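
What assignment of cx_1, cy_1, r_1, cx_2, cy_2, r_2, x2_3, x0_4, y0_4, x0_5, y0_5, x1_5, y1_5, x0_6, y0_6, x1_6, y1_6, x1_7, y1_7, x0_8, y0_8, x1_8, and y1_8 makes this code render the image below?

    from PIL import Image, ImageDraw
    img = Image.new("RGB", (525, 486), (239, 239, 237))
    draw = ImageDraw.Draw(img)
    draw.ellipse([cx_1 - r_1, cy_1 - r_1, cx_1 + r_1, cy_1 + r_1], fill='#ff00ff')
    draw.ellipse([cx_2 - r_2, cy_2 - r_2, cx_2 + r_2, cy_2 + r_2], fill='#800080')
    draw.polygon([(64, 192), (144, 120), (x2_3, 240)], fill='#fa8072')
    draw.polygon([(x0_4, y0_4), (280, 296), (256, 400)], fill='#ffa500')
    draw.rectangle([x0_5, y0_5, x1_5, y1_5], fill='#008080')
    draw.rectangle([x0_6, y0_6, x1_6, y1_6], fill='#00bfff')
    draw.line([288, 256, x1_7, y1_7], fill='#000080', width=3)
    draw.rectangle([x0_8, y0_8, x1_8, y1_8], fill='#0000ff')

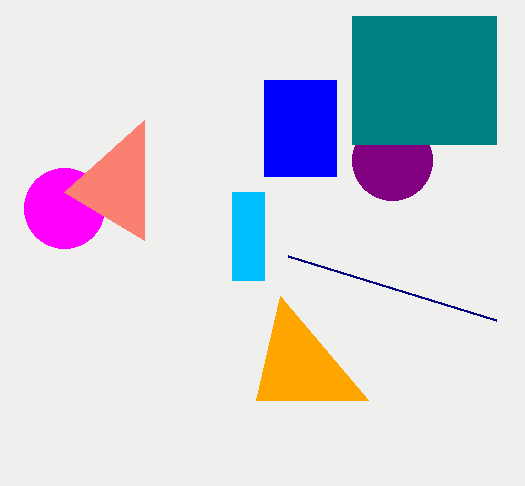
cx_1 = 64
cy_1 = 208
r_1 = 40
cx_2 = 392
cy_2 = 160
r_2 = 40
x2_3 = 144
x0_4 = 368
y0_4 = 400
x0_5 = 352
y0_5 = 16
x1_5 = 496
y1_5 = 144
x0_6 = 232
y0_6 = 192
x1_6 = 264
y1_6 = 280
x1_7 = 496
y1_7 = 320
x0_8 = 264
y0_8 = 80
x1_8 = 336
y1_8 = 176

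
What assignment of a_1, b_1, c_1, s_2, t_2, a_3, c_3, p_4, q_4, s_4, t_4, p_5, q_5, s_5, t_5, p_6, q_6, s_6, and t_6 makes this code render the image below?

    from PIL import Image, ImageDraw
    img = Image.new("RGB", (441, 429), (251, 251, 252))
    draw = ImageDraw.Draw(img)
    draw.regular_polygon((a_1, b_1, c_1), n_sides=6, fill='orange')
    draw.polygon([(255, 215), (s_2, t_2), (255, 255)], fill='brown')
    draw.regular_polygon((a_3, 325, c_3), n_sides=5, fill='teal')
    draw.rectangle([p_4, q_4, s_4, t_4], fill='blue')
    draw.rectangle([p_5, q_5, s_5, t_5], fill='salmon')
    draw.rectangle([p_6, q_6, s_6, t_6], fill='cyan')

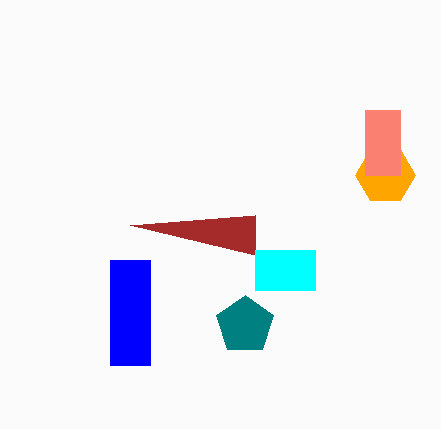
a_1 = 385, b_1 = 175, c_1 = 30, s_2 = 130, t_2 = 225, a_3 = 245, c_3 = 30, p_4 = 110, q_4 = 260, s_4 = 150, t_4 = 365, p_5 = 365, q_5 = 110, s_5 = 400, t_5 = 175, p_6 = 255, q_6 = 250, s_6 = 315, t_6 = 290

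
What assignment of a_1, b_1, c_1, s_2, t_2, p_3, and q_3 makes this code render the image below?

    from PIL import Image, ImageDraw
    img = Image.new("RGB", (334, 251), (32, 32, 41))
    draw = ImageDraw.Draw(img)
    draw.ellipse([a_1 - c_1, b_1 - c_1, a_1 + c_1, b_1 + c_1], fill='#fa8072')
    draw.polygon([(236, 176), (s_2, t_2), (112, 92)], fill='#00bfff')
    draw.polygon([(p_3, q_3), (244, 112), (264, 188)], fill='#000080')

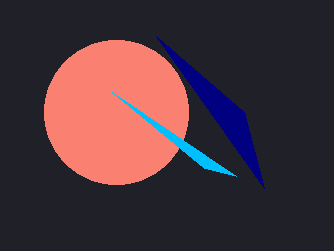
a_1 = 116
b_1 = 112
c_1 = 72
s_2 = 204
t_2 = 168
p_3 = 156
q_3 = 36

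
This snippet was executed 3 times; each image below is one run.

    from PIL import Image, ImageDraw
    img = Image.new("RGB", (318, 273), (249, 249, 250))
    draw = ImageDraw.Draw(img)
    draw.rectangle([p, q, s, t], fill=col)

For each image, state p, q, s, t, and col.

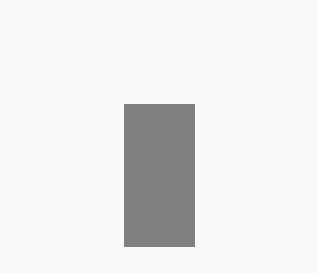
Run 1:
p = 124
q = 104
s = 194
t = 246
col = 'gray'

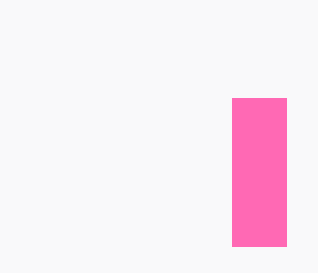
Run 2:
p = 232
q = 98
s = 286
t = 246
col = 'hotpink'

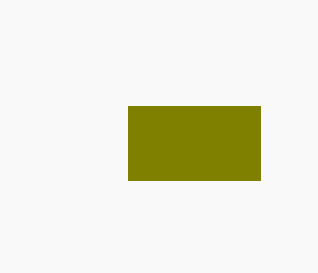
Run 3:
p = 128, q = 106, s = 260, t = 180, col = 'olive'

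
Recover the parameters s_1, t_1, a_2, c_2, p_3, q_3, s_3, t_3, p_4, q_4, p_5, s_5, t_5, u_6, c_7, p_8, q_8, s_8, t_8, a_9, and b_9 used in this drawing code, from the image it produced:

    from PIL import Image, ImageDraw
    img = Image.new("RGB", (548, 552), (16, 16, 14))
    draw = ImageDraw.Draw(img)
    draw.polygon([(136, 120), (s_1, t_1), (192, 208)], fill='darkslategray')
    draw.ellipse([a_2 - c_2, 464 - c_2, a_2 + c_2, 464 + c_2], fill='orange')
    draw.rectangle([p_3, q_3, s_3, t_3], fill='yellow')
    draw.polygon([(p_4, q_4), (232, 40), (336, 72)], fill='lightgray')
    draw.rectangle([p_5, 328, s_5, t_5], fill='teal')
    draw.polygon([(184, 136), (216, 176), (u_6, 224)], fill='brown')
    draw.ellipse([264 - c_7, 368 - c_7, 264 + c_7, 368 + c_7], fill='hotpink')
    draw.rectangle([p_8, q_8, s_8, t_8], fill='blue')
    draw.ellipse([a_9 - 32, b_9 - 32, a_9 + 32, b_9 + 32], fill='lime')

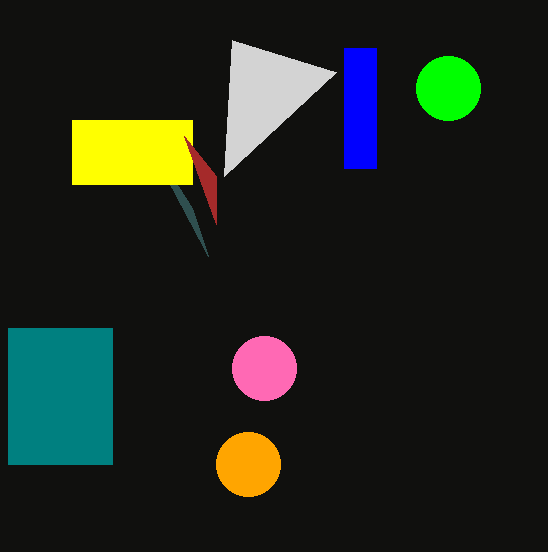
s_1 = 208, t_1 = 256, a_2 = 248, c_2 = 32, p_3 = 72, q_3 = 120, s_3 = 192, t_3 = 184, p_4 = 224, q_4 = 176, p_5 = 8, s_5 = 112, t_5 = 464, u_6 = 216, c_7 = 32, p_8 = 344, q_8 = 48, s_8 = 376, t_8 = 168, a_9 = 448, b_9 = 88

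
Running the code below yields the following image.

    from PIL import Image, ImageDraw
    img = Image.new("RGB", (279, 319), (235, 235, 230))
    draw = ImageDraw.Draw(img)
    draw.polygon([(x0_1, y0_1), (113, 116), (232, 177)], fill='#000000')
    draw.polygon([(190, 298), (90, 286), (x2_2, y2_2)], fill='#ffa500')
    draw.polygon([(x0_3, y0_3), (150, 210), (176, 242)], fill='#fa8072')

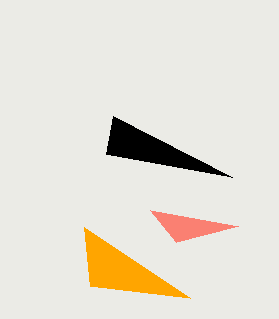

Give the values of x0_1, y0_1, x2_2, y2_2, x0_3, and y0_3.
x0_1 = 106; y0_1 = 154; x2_2 = 84; y2_2 = 227; x0_3 = 238; y0_3 = 226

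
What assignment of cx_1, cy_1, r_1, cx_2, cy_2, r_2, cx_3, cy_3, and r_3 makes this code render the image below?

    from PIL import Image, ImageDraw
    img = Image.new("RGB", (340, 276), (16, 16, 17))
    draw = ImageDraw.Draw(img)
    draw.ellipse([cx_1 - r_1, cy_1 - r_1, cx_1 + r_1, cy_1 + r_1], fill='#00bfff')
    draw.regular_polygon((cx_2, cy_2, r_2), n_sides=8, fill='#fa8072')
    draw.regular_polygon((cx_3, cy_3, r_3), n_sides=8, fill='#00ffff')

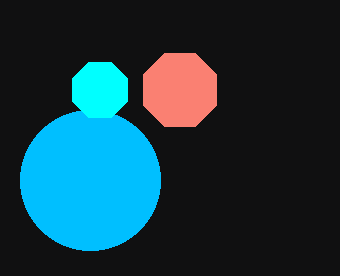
cx_1 = 90, cy_1 = 180, r_1 = 70, cx_2 = 180, cy_2 = 90, r_2 = 40, cx_3 = 100, cy_3 = 90, r_3 = 30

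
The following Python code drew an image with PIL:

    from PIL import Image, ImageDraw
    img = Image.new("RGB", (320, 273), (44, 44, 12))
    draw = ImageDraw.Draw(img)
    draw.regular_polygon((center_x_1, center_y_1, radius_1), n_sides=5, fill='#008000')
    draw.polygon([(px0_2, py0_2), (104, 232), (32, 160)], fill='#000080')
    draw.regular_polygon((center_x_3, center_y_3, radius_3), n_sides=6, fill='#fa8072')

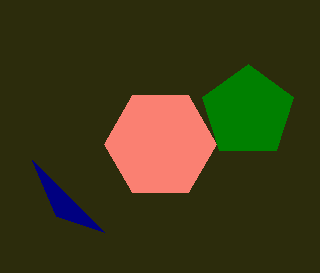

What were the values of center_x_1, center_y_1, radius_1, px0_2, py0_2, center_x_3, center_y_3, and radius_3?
center_x_1 = 248; center_y_1 = 112; radius_1 = 48; px0_2 = 56; py0_2 = 216; center_x_3 = 160; center_y_3 = 144; radius_3 = 56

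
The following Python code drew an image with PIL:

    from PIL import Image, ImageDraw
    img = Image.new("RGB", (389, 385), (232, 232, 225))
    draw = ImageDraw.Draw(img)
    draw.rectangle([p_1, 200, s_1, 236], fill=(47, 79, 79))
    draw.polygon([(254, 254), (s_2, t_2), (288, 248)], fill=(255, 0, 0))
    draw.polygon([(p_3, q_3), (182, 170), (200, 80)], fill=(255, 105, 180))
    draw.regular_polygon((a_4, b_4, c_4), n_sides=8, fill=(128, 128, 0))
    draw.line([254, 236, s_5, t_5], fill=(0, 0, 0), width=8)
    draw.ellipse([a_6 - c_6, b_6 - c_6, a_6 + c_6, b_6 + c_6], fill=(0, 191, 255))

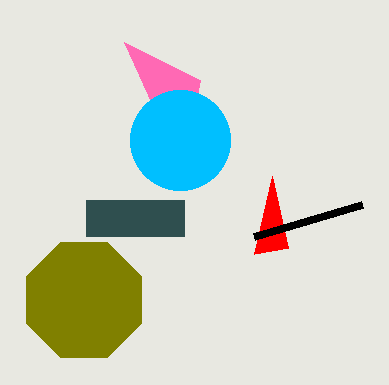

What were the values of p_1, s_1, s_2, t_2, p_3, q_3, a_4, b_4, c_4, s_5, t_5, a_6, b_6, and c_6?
p_1 = 86, s_1 = 184, s_2 = 272, t_2 = 176, p_3 = 124, q_3 = 42, a_4 = 84, b_4 = 300, c_4 = 62, s_5 = 362, t_5 = 204, a_6 = 180, b_6 = 140, c_6 = 50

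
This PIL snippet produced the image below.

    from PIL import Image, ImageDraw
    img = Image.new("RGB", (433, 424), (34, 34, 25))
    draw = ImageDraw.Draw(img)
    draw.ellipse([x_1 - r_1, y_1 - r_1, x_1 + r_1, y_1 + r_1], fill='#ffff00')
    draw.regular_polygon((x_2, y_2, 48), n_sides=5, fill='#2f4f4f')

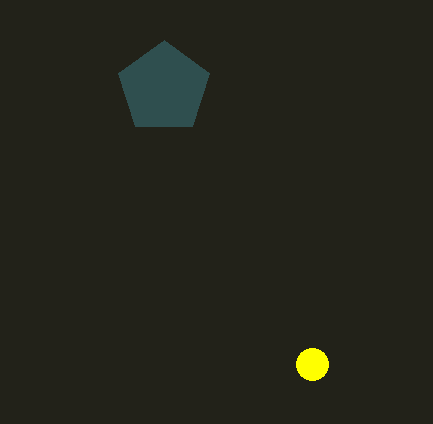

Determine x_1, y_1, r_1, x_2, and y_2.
x_1 = 312, y_1 = 364, r_1 = 16, x_2 = 164, y_2 = 88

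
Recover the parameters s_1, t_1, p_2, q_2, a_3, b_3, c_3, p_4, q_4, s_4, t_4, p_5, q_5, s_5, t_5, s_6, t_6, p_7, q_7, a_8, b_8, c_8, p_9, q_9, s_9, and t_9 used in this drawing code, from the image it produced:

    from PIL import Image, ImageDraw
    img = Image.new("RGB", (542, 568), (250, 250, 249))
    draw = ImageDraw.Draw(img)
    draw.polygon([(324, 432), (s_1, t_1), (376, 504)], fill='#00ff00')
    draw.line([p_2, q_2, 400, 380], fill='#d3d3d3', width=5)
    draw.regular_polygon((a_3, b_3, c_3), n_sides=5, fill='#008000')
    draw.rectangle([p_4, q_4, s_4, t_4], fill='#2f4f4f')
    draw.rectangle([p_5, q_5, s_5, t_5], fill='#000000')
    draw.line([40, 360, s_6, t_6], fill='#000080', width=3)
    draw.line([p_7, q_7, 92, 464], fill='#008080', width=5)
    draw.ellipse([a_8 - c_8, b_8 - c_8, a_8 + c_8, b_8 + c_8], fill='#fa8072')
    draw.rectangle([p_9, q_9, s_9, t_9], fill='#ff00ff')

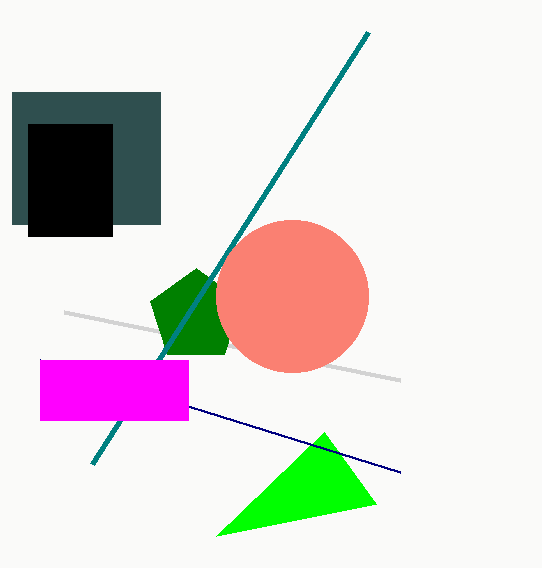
s_1 = 216
t_1 = 536
p_2 = 64
q_2 = 312
a_3 = 196
b_3 = 316
c_3 = 48
p_4 = 12
q_4 = 92
s_4 = 160
t_4 = 224
p_5 = 28
q_5 = 124
s_5 = 112
t_5 = 236
s_6 = 400
t_6 = 472
p_7 = 368
q_7 = 32
a_8 = 292
b_8 = 296
c_8 = 76
p_9 = 40
q_9 = 360
s_9 = 188
t_9 = 420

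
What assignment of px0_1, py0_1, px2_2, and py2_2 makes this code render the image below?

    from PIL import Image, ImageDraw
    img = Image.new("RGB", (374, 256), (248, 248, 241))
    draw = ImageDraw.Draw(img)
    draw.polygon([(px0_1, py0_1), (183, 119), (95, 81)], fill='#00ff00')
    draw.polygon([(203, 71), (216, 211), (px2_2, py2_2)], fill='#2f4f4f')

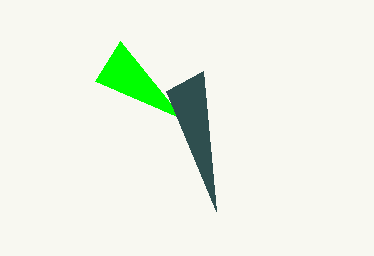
px0_1 = 120
py0_1 = 41
px2_2 = 166
py2_2 = 91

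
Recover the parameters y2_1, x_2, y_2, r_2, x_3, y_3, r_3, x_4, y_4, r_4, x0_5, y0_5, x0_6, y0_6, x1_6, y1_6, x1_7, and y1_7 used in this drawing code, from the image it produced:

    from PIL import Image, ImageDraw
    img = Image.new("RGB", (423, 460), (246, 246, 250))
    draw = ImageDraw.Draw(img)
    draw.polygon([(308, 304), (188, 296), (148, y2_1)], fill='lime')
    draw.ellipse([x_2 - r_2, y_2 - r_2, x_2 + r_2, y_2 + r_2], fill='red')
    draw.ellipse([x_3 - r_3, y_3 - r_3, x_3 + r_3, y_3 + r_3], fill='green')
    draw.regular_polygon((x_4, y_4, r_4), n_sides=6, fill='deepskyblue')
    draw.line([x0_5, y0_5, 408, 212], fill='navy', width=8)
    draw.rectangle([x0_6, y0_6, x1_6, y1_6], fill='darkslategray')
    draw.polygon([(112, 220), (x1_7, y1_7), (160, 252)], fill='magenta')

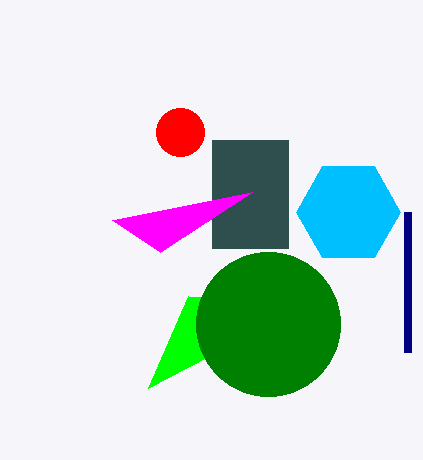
y2_1 = 388, x_2 = 180, y_2 = 132, r_2 = 24, x_3 = 268, y_3 = 324, r_3 = 72, x_4 = 348, y_4 = 212, r_4 = 52, x0_5 = 408, y0_5 = 352, x0_6 = 212, y0_6 = 140, x1_6 = 288, y1_6 = 248, x1_7 = 252, y1_7 = 192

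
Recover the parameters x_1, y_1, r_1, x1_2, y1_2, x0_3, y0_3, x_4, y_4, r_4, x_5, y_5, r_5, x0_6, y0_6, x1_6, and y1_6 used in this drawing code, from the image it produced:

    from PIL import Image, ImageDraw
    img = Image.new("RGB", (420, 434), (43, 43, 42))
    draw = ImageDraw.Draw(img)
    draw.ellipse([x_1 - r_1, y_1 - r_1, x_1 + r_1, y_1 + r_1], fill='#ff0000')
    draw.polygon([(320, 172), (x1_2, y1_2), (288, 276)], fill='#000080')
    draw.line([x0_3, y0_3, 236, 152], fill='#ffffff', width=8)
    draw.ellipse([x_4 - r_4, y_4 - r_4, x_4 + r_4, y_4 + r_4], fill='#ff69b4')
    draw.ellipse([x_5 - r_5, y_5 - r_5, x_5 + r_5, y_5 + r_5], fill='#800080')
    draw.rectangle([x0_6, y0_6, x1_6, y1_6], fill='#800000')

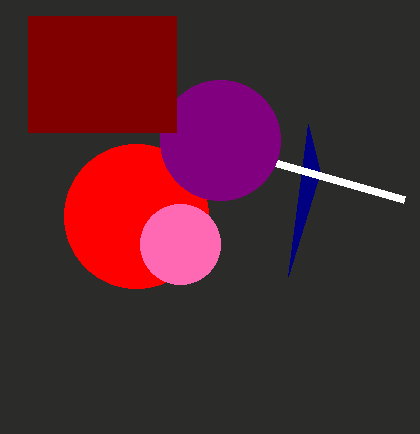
x_1 = 136, y_1 = 216, r_1 = 72, x1_2 = 308, y1_2 = 124, x0_3 = 404, y0_3 = 200, x_4 = 180, y_4 = 244, r_4 = 40, x_5 = 220, y_5 = 140, r_5 = 60, x0_6 = 28, y0_6 = 16, x1_6 = 176, y1_6 = 132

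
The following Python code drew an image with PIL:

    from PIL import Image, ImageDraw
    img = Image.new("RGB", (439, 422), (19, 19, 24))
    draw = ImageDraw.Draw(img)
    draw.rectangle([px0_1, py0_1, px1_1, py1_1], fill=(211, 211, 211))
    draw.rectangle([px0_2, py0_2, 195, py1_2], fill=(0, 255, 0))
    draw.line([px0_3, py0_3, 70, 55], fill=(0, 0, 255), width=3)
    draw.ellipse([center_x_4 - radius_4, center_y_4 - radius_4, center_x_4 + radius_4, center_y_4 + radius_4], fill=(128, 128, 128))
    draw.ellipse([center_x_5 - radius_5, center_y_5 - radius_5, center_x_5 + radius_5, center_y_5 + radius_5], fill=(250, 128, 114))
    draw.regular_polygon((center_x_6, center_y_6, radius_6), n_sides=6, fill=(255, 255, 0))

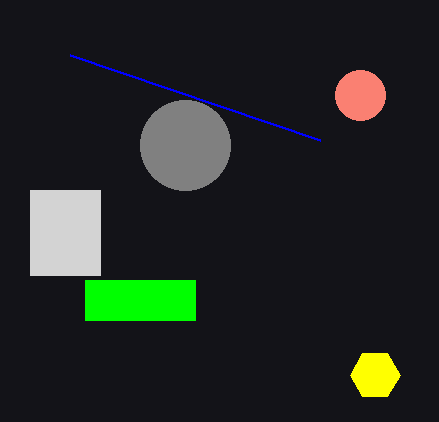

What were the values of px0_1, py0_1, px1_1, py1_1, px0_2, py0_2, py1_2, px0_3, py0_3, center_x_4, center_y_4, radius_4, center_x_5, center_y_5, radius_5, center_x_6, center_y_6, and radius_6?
px0_1 = 30, py0_1 = 190, px1_1 = 100, py1_1 = 275, px0_2 = 85, py0_2 = 280, py1_2 = 320, px0_3 = 320, py0_3 = 140, center_x_4 = 185, center_y_4 = 145, radius_4 = 45, center_x_5 = 360, center_y_5 = 95, radius_5 = 25, center_x_6 = 375, center_y_6 = 375, radius_6 = 25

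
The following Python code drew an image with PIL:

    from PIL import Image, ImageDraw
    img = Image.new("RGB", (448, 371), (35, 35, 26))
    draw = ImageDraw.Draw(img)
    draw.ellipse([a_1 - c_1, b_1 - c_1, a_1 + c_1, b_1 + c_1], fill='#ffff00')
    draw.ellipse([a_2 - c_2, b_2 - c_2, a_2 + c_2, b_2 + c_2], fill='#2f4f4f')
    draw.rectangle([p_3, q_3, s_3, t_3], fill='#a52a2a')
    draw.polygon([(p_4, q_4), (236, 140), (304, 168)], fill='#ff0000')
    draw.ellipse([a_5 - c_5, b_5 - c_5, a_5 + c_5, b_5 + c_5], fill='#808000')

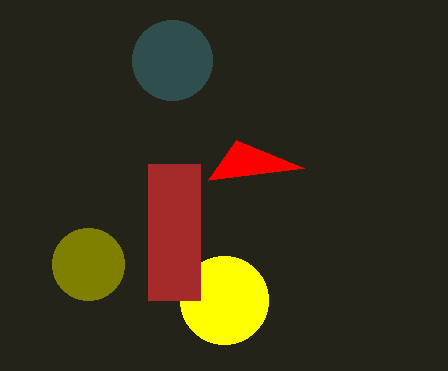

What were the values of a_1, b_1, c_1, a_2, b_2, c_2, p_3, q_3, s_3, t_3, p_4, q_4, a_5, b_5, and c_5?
a_1 = 224; b_1 = 300; c_1 = 44; a_2 = 172; b_2 = 60; c_2 = 40; p_3 = 148; q_3 = 164; s_3 = 200; t_3 = 300; p_4 = 208; q_4 = 180; a_5 = 88; b_5 = 264; c_5 = 36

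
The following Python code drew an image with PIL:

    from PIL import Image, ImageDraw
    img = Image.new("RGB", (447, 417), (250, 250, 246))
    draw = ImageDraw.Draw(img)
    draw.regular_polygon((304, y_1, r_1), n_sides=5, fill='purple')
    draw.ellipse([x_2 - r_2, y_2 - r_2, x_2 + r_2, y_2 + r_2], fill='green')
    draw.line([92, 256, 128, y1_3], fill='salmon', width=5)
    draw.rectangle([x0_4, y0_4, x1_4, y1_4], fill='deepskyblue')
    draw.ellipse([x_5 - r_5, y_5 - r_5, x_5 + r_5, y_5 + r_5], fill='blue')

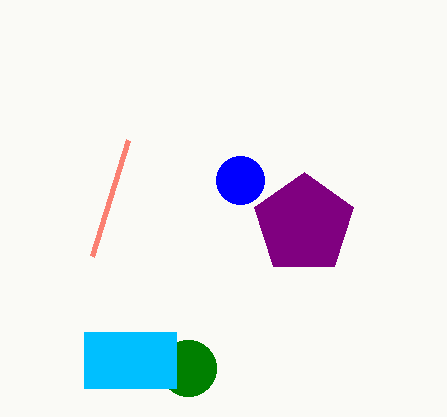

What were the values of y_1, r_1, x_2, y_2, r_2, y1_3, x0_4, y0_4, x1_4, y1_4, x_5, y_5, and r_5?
y_1 = 224, r_1 = 52, x_2 = 188, y_2 = 368, r_2 = 28, y1_3 = 140, x0_4 = 84, y0_4 = 332, x1_4 = 176, y1_4 = 388, x_5 = 240, y_5 = 180, r_5 = 24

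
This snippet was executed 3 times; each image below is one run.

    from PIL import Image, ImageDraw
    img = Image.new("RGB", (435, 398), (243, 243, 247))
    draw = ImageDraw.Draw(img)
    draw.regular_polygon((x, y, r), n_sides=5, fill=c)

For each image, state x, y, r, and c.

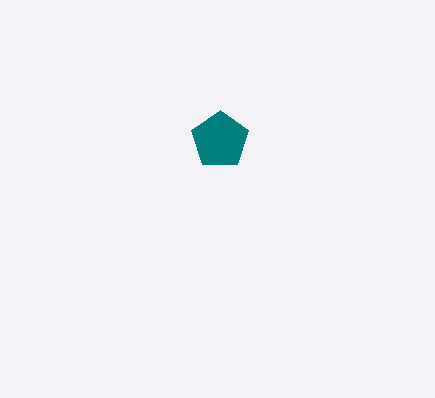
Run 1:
x = 220, y = 140, r = 30, c = 'teal'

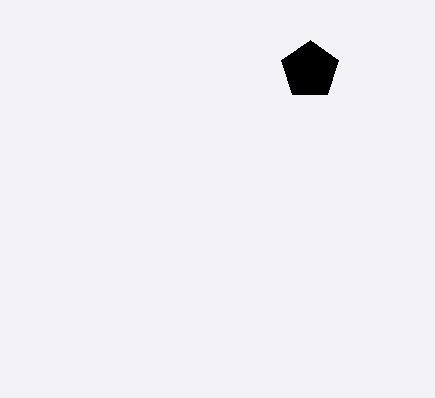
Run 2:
x = 310, y = 70, r = 30, c = 'black'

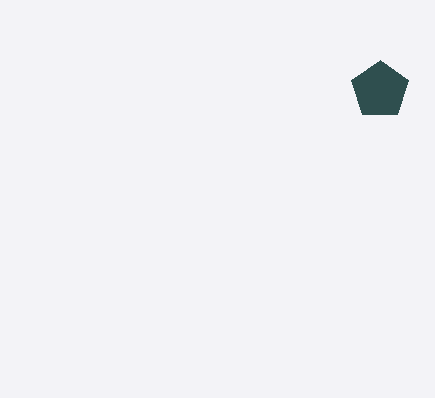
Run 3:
x = 380
y = 90
r = 30
c = 'darkslategray'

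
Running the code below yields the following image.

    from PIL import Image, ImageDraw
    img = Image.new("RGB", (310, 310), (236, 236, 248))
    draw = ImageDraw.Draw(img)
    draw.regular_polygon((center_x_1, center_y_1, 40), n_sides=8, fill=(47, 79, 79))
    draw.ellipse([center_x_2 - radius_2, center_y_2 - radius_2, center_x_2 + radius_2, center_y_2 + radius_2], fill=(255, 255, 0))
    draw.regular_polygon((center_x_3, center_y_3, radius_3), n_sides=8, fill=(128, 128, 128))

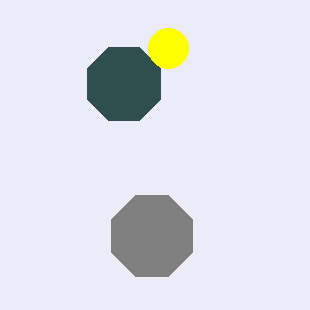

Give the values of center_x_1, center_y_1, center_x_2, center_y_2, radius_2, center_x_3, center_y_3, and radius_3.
center_x_1 = 124
center_y_1 = 84
center_x_2 = 168
center_y_2 = 48
radius_2 = 20
center_x_3 = 152
center_y_3 = 236
radius_3 = 44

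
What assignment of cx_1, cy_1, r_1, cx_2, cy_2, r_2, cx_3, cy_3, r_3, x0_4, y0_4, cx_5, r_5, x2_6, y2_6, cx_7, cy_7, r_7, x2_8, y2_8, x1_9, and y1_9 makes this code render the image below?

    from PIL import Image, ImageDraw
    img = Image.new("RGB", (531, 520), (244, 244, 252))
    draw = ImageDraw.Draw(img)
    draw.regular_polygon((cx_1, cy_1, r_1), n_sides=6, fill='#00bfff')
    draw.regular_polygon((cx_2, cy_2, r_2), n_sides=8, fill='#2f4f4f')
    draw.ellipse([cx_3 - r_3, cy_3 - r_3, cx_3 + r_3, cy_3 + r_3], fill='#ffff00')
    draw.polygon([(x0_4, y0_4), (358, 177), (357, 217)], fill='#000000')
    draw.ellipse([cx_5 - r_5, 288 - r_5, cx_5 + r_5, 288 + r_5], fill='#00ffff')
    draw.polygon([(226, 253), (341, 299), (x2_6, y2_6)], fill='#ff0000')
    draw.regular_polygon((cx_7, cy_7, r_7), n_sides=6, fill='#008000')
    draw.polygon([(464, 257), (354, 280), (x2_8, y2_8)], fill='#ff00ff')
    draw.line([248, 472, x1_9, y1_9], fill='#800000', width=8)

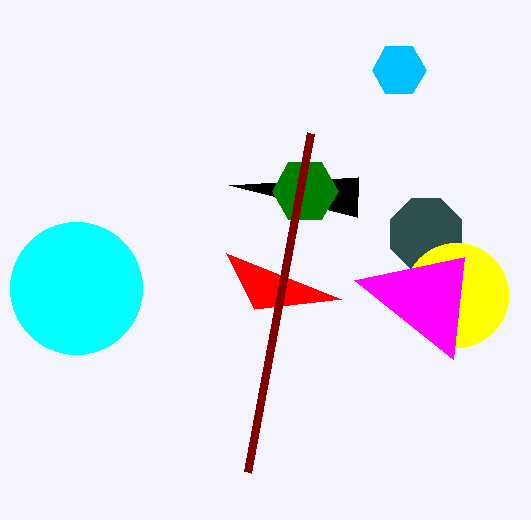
cx_1 = 399, cy_1 = 70, r_1 = 27, cx_2 = 426, cy_2 = 234, r_2 = 38, cx_3 = 456, cy_3 = 295, r_3 = 52, x0_4 = 229, y0_4 = 185, cx_5 = 76, r_5 = 66, x2_6 = 254, y2_6 = 309, cx_7 = 305, cy_7 = 191, r_7 = 33, x2_8 = 453, y2_8 = 359, x1_9 = 311, y1_9 = 133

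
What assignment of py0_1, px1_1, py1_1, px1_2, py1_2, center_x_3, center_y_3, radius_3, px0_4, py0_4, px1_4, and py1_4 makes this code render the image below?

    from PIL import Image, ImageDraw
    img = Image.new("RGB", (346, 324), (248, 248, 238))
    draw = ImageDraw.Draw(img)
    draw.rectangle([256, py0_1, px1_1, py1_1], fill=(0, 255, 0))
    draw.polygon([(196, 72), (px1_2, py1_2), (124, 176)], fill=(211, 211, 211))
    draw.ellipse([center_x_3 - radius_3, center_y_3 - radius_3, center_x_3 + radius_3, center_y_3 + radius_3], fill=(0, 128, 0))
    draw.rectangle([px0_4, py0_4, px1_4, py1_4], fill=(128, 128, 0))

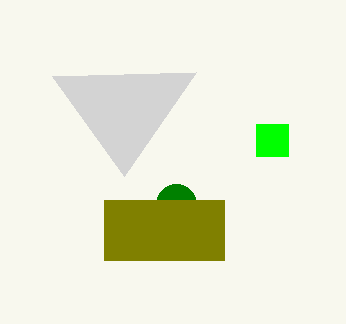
py0_1 = 124, px1_1 = 288, py1_1 = 156, px1_2 = 52, py1_2 = 76, center_x_3 = 176, center_y_3 = 204, radius_3 = 20, px0_4 = 104, py0_4 = 200, px1_4 = 224, py1_4 = 260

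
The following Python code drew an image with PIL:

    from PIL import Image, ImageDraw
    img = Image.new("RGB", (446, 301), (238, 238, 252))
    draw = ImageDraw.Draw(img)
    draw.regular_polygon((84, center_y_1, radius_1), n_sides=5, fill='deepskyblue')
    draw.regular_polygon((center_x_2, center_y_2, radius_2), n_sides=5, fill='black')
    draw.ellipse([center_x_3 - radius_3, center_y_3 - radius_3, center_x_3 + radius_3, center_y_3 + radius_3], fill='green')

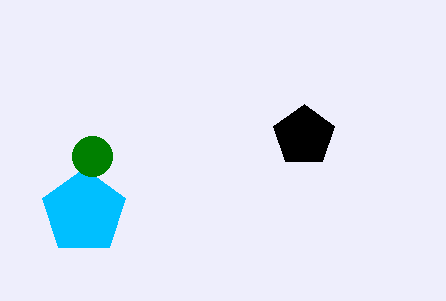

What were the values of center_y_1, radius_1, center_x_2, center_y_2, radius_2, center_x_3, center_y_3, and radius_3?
center_y_1 = 212
radius_1 = 44
center_x_2 = 304
center_y_2 = 136
radius_2 = 32
center_x_3 = 92
center_y_3 = 156
radius_3 = 20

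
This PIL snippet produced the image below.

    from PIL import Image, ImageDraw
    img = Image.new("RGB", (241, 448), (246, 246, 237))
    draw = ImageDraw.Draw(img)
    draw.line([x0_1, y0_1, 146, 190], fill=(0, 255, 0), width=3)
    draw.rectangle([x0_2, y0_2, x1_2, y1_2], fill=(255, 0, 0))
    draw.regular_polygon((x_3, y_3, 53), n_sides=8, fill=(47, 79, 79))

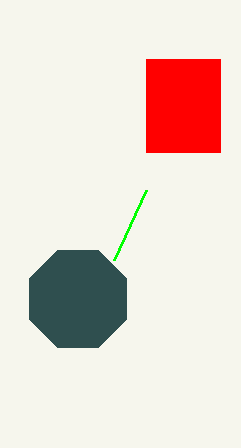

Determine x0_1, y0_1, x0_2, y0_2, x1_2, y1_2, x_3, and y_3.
x0_1 = 114; y0_1 = 260; x0_2 = 146; y0_2 = 59; x1_2 = 220; y1_2 = 152; x_3 = 78; y_3 = 299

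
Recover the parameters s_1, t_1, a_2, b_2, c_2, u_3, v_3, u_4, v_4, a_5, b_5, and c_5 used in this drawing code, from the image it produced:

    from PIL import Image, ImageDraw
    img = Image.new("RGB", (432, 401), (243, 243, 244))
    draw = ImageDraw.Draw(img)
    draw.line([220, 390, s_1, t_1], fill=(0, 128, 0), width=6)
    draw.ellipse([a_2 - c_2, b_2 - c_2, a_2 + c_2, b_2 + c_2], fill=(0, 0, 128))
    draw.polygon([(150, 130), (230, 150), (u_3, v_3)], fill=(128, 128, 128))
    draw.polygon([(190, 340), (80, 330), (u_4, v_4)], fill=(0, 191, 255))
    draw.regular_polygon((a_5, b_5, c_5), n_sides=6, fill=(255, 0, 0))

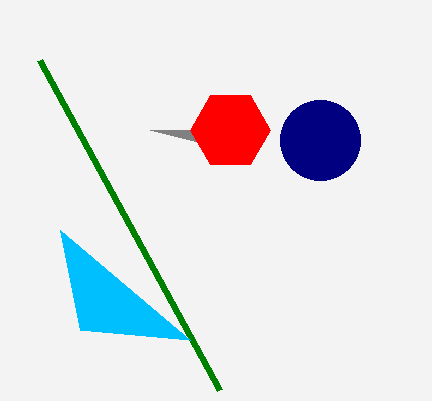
s_1 = 40; t_1 = 60; a_2 = 320; b_2 = 140; c_2 = 40; u_3 = 190; v_3 = 130; u_4 = 60; v_4 = 230; a_5 = 230; b_5 = 130; c_5 = 40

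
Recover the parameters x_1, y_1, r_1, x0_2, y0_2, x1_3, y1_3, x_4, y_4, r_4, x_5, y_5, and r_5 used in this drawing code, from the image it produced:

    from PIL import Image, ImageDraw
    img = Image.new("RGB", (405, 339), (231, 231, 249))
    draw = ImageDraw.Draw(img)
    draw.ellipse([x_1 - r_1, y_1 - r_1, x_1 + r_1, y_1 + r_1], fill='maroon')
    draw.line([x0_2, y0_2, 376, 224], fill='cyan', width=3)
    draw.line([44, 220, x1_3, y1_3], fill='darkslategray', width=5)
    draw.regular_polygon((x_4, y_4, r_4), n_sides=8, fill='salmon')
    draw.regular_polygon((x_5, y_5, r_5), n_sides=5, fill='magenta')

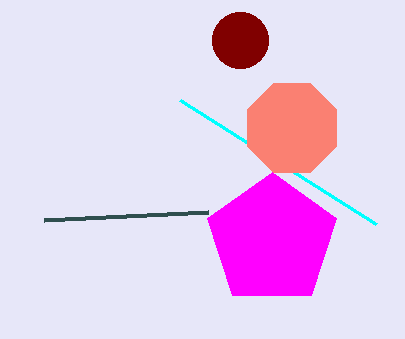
x_1 = 240, y_1 = 40, r_1 = 28, x0_2 = 180, y0_2 = 100, x1_3 = 208, y1_3 = 212, x_4 = 292, y_4 = 128, r_4 = 48, x_5 = 272, y_5 = 240, r_5 = 68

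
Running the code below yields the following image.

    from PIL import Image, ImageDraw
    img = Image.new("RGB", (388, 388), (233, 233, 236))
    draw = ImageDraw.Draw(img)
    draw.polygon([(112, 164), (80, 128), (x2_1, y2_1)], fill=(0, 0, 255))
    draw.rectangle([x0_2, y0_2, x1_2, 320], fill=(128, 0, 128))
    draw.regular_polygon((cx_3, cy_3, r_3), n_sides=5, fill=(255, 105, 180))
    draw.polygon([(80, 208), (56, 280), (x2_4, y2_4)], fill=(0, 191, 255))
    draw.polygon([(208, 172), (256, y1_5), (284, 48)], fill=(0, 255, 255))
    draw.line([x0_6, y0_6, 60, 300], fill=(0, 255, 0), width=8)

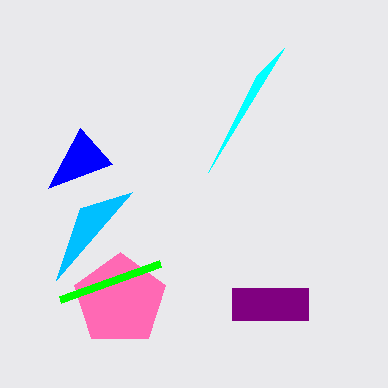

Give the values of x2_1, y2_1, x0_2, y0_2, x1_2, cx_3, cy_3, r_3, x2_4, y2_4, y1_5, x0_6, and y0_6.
x2_1 = 48, y2_1 = 188, x0_2 = 232, y0_2 = 288, x1_2 = 308, cx_3 = 120, cy_3 = 300, r_3 = 48, x2_4 = 132, y2_4 = 192, y1_5 = 76, x0_6 = 160, y0_6 = 264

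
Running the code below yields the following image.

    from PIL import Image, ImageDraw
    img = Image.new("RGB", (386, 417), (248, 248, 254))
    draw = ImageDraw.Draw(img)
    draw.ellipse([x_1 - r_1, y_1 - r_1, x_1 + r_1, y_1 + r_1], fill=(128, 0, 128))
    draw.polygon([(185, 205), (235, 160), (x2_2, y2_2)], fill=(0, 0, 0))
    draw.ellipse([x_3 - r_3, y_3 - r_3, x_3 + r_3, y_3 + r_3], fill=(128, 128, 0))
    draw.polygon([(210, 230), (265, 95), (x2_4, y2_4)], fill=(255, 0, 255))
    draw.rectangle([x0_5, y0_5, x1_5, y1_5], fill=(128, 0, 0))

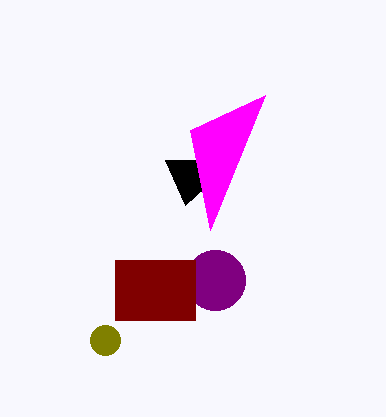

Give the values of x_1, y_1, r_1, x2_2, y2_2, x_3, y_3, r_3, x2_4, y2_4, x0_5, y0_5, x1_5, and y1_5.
x_1 = 215, y_1 = 280, r_1 = 30, x2_2 = 165, y2_2 = 160, x_3 = 105, y_3 = 340, r_3 = 15, x2_4 = 190, y2_4 = 130, x0_5 = 115, y0_5 = 260, x1_5 = 195, y1_5 = 320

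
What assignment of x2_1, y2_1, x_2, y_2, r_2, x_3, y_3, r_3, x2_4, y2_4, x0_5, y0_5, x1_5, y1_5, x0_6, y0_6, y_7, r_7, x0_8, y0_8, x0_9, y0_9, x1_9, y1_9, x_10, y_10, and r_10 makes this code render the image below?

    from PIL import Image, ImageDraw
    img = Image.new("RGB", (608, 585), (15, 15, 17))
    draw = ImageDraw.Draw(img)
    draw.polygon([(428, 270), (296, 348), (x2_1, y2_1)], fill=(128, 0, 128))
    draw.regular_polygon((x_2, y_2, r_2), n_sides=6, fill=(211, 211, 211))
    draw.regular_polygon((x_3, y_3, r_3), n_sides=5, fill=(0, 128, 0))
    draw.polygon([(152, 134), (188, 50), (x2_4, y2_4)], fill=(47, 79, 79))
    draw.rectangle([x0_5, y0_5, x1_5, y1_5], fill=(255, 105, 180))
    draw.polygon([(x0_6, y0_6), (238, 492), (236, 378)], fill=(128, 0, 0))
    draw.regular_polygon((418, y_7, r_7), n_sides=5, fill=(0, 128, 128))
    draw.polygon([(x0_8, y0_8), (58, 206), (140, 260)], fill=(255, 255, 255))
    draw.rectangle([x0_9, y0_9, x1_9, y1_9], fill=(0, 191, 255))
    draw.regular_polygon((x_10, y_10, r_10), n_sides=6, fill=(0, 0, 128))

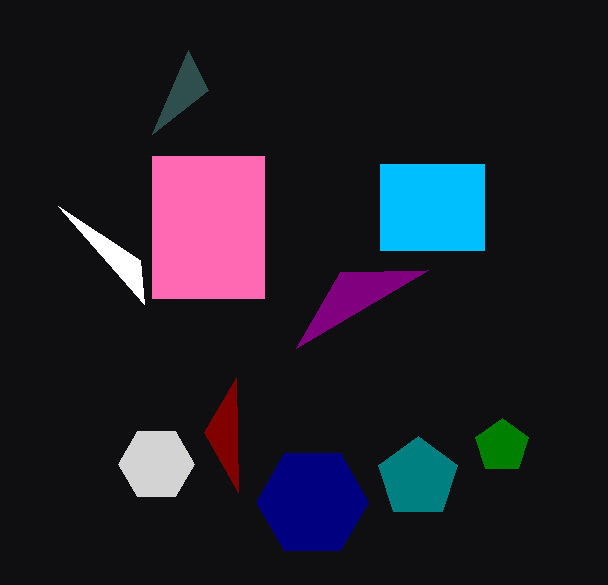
x2_1 = 340, y2_1 = 272, x_2 = 156, y_2 = 464, r_2 = 38, x_3 = 502, y_3 = 446, r_3 = 28, x2_4 = 208, y2_4 = 90, x0_5 = 152, y0_5 = 156, x1_5 = 264, y1_5 = 298, x0_6 = 204, y0_6 = 432, y_7 = 478, r_7 = 42, x0_8 = 144, y0_8 = 304, x0_9 = 380, y0_9 = 164, x1_9 = 484, y1_9 = 250, x_10 = 312, y_10 = 502, r_10 = 56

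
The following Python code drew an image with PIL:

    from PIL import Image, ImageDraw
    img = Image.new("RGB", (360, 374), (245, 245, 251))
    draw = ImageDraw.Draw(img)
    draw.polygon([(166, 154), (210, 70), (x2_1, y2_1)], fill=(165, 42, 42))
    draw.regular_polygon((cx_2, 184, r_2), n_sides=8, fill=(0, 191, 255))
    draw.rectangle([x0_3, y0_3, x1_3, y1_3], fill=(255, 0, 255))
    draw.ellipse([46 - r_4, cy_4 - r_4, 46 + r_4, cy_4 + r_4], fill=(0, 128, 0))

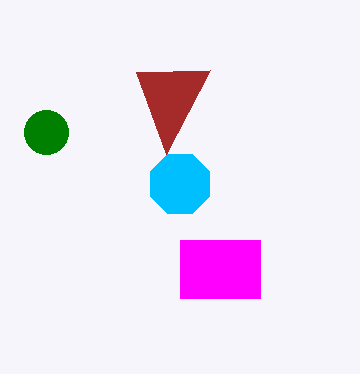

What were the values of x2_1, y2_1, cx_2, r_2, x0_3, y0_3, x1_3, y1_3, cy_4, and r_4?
x2_1 = 136; y2_1 = 72; cx_2 = 180; r_2 = 32; x0_3 = 180; y0_3 = 240; x1_3 = 260; y1_3 = 298; cy_4 = 132; r_4 = 22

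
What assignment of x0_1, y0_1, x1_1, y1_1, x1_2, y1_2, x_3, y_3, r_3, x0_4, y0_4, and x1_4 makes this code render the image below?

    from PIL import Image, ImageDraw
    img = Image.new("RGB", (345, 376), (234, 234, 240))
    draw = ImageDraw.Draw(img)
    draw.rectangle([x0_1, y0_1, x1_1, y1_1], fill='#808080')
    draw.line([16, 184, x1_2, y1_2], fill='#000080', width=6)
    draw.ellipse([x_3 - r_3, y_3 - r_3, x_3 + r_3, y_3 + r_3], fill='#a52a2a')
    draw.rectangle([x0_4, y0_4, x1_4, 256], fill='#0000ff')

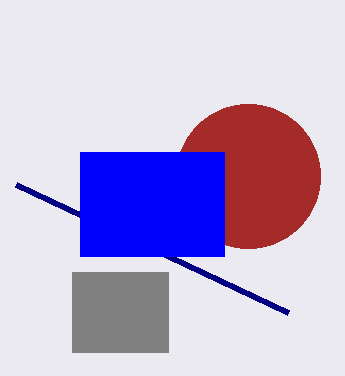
x0_1 = 72; y0_1 = 272; x1_1 = 168; y1_1 = 352; x1_2 = 288; y1_2 = 312; x_3 = 248; y_3 = 176; r_3 = 72; x0_4 = 80; y0_4 = 152; x1_4 = 224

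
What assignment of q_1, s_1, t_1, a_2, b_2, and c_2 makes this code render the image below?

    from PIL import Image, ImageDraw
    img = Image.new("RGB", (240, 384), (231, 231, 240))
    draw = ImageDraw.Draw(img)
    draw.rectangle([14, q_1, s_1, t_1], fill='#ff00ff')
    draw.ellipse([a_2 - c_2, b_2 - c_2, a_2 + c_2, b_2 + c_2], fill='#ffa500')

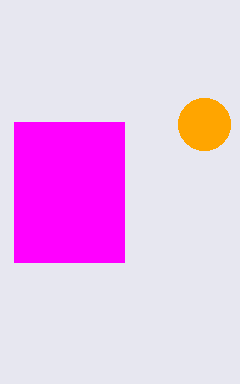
q_1 = 122; s_1 = 124; t_1 = 262; a_2 = 204; b_2 = 124; c_2 = 26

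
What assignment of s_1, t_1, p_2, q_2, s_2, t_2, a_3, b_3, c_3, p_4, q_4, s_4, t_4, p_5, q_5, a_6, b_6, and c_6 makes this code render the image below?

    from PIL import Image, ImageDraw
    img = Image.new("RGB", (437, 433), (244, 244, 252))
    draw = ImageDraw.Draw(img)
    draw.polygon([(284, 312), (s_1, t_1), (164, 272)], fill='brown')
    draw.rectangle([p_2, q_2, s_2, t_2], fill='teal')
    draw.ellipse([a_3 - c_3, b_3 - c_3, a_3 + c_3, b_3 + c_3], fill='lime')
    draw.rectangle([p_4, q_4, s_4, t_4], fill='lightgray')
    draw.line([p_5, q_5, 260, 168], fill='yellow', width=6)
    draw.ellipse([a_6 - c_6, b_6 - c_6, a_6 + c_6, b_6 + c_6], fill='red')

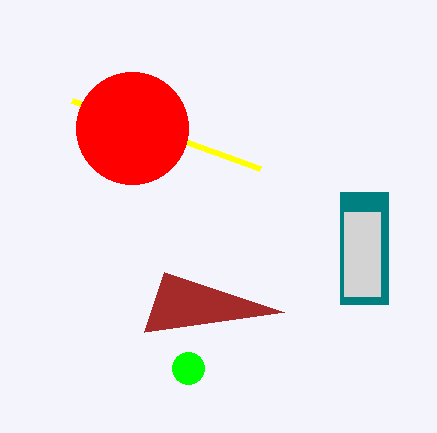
s_1 = 144
t_1 = 332
p_2 = 340
q_2 = 192
s_2 = 388
t_2 = 304
a_3 = 188
b_3 = 368
c_3 = 16
p_4 = 344
q_4 = 212
s_4 = 380
t_4 = 296
p_5 = 72
q_5 = 100
a_6 = 132
b_6 = 128
c_6 = 56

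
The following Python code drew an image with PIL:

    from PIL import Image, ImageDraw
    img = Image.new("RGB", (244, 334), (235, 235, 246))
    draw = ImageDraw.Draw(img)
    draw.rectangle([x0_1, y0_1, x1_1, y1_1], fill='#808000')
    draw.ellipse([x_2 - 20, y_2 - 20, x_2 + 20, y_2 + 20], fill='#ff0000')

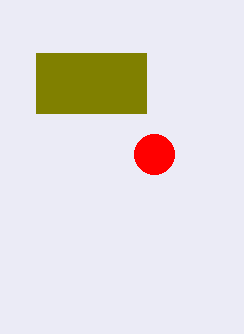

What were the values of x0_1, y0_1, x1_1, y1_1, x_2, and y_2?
x0_1 = 36
y0_1 = 53
x1_1 = 146
y1_1 = 113
x_2 = 154
y_2 = 154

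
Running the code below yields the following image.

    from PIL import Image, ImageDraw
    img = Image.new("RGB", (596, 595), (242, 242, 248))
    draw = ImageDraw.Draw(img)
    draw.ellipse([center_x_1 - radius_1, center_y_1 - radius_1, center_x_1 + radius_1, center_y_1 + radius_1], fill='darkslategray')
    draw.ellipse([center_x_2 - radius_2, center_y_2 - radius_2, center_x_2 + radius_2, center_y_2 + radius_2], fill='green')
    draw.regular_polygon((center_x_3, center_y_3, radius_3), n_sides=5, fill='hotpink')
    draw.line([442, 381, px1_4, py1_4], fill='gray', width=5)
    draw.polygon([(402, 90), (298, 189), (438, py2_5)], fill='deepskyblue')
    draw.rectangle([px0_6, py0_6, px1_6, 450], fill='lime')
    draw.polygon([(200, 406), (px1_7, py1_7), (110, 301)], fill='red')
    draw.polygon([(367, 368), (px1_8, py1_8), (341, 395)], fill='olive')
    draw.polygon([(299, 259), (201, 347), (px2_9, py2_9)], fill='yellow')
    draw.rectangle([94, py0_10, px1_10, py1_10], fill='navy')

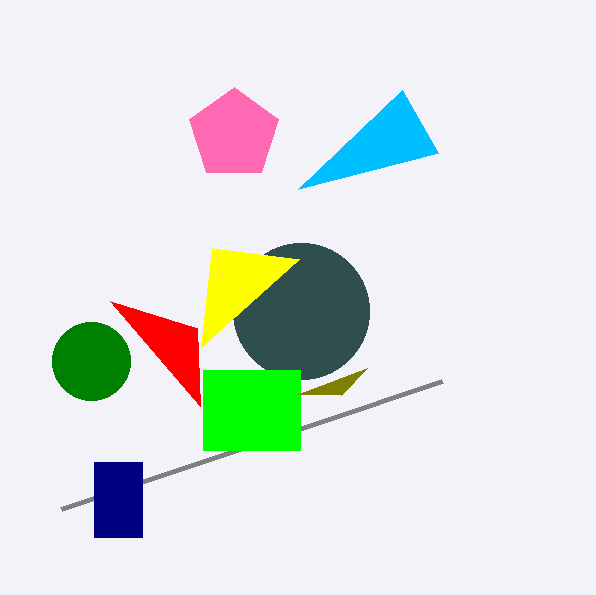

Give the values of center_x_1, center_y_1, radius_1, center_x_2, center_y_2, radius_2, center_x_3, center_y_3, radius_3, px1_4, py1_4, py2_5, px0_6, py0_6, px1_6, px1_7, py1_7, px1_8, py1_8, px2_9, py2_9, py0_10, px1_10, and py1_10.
center_x_1 = 301; center_y_1 = 311; radius_1 = 68; center_x_2 = 91; center_y_2 = 361; radius_2 = 39; center_x_3 = 234; center_y_3 = 134; radius_3 = 47; px1_4 = 61; py1_4 = 509; py2_5 = 153; px0_6 = 203; py0_6 = 370; px1_6 = 300; px1_7 = 197; py1_7 = 328; px1_8 = 298; py1_8 = 394; px2_9 = 212; py2_9 = 248; py0_10 = 462; px1_10 = 142; py1_10 = 537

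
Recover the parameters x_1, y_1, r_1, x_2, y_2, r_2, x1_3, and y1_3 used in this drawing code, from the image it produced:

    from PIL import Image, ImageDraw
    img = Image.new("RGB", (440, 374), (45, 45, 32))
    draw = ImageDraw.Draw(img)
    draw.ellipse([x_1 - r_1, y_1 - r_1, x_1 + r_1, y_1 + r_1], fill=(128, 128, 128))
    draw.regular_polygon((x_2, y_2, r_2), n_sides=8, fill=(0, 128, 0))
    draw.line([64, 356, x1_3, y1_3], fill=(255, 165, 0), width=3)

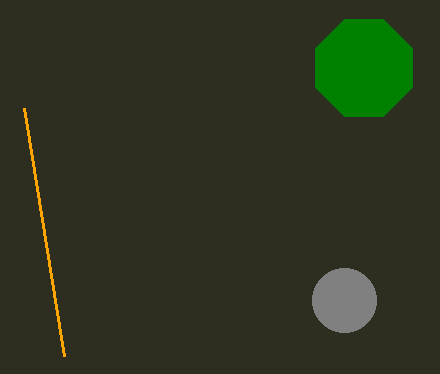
x_1 = 344
y_1 = 300
r_1 = 32
x_2 = 364
y_2 = 68
r_2 = 52
x1_3 = 24
y1_3 = 108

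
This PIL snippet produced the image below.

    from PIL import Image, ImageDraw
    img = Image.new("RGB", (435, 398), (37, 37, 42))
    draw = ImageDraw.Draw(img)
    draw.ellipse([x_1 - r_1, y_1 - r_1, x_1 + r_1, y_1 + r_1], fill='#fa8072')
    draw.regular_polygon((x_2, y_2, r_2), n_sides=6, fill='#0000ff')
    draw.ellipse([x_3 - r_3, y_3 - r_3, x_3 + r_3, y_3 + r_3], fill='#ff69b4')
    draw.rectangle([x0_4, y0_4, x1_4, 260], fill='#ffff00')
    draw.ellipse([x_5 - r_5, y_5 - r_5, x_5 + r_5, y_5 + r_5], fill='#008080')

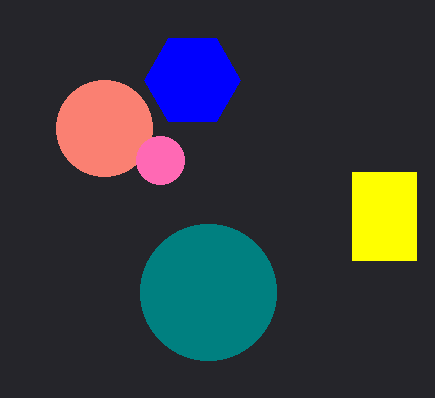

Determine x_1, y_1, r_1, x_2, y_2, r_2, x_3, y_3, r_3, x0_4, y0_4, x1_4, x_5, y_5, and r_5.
x_1 = 104, y_1 = 128, r_1 = 48, x_2 = 192, y_2 = 80, r_2 = 48, x_3 = 160, y_3 = 160, r_3 = 24, x0_4 = 352, y0_4 = 172, x1_4 = 416, x_5 = 208, y_5 = 292, r_5 = 68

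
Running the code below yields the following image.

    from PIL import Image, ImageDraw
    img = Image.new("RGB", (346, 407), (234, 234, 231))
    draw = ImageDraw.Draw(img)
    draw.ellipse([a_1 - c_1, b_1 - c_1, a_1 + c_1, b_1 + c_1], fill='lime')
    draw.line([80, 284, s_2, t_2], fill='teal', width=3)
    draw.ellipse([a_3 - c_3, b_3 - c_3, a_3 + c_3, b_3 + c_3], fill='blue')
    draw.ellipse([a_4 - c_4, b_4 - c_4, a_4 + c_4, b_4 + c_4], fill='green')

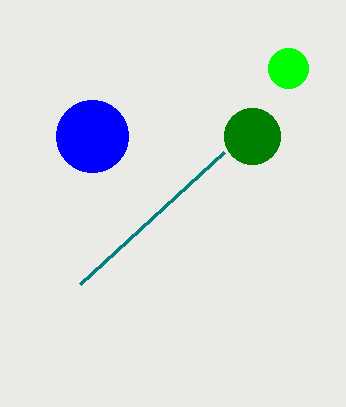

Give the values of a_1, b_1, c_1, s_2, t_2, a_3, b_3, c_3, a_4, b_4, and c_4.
a_1 = 288; b_1 = 68; c_1 = 20; s_2 = 224; t_2 = 152; a_3 = 92; b_3 = 136; c_3 = 36; a_4 = 252; b_4 = 136; c_4 = 28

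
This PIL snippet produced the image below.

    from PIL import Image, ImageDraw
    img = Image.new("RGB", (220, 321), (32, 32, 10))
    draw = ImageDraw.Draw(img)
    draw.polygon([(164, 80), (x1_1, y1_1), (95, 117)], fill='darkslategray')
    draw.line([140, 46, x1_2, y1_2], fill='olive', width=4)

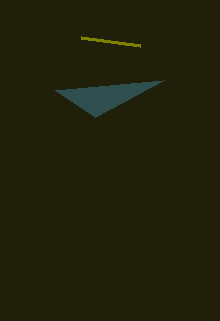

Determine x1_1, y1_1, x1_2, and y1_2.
x1_1 = 55, y1_1 = 90, x1_2 = 81, y1_2 = 38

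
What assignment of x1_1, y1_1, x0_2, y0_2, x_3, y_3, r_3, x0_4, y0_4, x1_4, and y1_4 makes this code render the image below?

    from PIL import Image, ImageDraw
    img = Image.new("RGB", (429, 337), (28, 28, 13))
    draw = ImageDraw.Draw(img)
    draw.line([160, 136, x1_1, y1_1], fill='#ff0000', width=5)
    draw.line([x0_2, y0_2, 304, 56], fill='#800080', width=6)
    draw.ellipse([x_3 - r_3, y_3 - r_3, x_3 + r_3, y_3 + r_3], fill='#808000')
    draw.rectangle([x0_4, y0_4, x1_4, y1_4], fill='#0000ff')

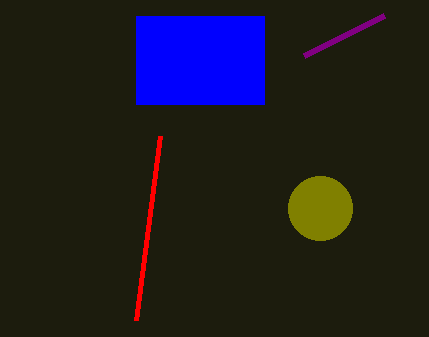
x1_1 = 136, y1_1 = 320, x0_2 = 384, y0_2 = 16, x_3 = 320, y_3 = 208, r_3 = 32, x0_4 = 136, y0_4 = 16, x1_4 = 264, y1_4 = 104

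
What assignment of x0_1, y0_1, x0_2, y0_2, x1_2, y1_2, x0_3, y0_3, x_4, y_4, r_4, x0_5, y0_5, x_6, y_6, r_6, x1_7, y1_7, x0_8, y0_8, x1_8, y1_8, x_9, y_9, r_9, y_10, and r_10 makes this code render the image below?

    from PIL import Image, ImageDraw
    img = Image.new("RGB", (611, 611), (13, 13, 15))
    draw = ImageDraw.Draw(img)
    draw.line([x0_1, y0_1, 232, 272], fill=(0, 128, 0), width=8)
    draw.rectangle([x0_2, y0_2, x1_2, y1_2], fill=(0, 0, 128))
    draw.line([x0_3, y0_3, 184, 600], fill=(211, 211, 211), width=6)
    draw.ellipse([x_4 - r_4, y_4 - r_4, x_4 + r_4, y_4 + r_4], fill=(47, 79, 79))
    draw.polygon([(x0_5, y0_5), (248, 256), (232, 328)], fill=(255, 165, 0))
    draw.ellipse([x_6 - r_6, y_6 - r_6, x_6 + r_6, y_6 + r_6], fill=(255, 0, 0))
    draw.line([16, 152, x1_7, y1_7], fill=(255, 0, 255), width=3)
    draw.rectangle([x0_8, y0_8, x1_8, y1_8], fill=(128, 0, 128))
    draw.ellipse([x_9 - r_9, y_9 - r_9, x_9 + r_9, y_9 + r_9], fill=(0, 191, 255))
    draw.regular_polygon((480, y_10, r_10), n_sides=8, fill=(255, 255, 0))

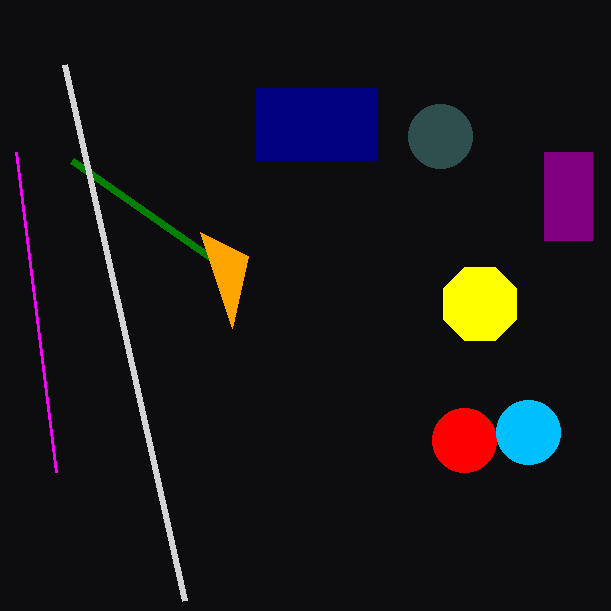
x0_1 = 72, y0_1 = 160, x0_2 = 256, y0_2 = 88, x1_2 = 376, y1_2 = 160, x0_3 = 64, y0_3 = 64, x_4 = 440, y_4 = 136, r_4 = 32, x0_5 = 200, y0_5 = 232, x_6 = 464, y_6 = 440, r_6 = 32, x1_7 = 56, y1_7 = 472, x0_8 = 544, y0_8 = 152, x1_8 = 592, y1_8 = 240, x_9 = 528, y_9 = 432, r_9 = 32, y_10 = 304, r_10 = 40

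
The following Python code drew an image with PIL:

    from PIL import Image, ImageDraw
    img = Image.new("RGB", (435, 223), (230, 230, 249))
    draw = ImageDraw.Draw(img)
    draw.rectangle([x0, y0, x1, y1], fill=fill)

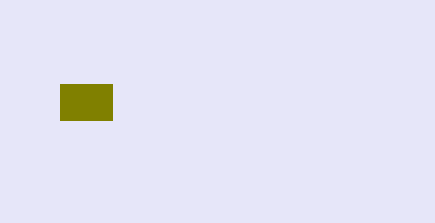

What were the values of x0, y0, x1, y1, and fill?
x0 = 60, y0 = 84, x1 = 112, y1 = 120, fill = 'olive'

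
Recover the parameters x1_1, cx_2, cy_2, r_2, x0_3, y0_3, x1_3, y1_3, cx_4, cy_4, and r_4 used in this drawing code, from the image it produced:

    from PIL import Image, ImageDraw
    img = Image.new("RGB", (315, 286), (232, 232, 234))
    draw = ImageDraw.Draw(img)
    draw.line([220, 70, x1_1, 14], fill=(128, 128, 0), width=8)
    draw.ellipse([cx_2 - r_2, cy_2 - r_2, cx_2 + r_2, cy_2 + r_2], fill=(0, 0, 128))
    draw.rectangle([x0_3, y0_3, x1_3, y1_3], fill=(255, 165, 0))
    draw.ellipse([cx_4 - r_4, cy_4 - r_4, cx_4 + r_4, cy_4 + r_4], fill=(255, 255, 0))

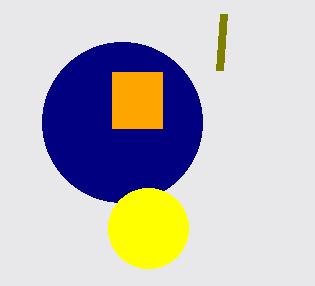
x1_1 = 224; cx_2 = 122; cy_2 = 122; r_2 = 80; x0_3 = 112; y0_3 = 72; x1_3 = 162; y1_3 = 128; cx_4 = 148; cy_4 = 228; r_4 = 40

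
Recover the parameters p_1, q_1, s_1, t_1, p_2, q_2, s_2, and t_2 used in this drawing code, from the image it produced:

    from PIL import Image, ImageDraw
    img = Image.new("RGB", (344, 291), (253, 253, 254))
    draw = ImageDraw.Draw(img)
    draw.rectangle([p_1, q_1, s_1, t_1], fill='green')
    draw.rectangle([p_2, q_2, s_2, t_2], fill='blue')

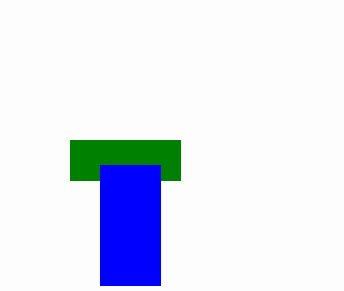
p_1 = 70
q_1 = 140
s_1 = 180
t_1 = 180
p_2 = 100
q_2 = 165
s_2 = 160
t_2 = 285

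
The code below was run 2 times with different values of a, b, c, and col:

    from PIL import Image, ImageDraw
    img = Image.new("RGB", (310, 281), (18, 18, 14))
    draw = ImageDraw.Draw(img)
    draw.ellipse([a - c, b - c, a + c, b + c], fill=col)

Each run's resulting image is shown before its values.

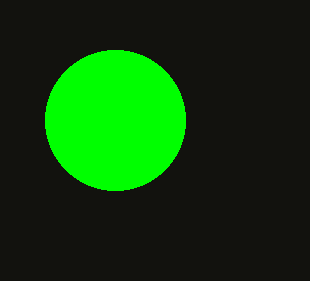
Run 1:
a = 115, b = 120, c = 70, col = 'lime'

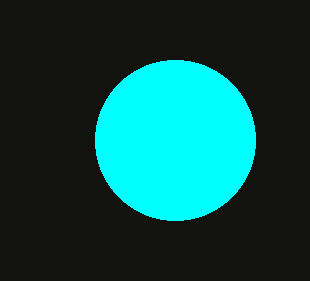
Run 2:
a = 175
b = 140
c = 80
col = 'cyan'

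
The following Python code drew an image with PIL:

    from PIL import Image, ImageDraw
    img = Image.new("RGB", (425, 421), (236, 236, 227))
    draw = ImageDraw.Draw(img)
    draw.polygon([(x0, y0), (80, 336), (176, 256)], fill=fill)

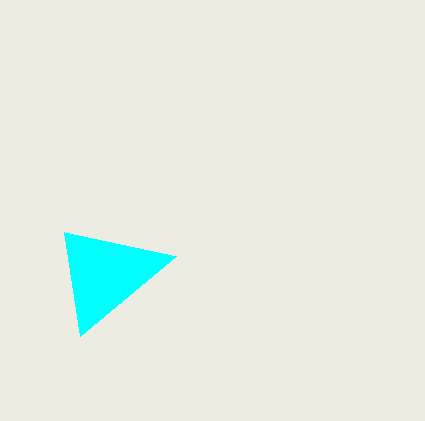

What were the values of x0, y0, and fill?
x0 = 64, y0 = 232, fill = 'cyan'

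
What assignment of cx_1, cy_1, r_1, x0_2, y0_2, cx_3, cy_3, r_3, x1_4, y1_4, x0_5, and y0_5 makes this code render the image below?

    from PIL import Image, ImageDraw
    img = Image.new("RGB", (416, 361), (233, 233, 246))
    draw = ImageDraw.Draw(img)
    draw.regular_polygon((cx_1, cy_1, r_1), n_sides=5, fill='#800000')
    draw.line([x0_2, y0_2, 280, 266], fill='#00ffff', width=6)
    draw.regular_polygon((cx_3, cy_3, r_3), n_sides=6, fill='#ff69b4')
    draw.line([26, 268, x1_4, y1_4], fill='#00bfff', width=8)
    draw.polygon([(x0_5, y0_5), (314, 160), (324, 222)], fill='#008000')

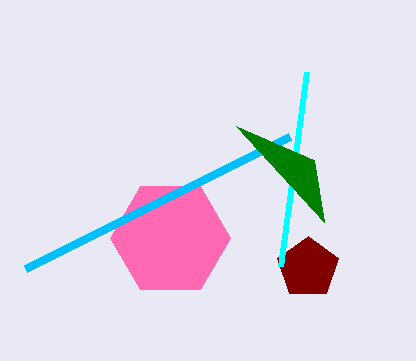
cx_1 = 308; cy_1 = 268; r_1 = 32; x0_2 = 306; y0_2 = 72; cx_3 = 170; cy_3 = 238; r_3 = 60; x1_4 = 290; y1_4 = 136; x0_5 = 236; y0_5 = 126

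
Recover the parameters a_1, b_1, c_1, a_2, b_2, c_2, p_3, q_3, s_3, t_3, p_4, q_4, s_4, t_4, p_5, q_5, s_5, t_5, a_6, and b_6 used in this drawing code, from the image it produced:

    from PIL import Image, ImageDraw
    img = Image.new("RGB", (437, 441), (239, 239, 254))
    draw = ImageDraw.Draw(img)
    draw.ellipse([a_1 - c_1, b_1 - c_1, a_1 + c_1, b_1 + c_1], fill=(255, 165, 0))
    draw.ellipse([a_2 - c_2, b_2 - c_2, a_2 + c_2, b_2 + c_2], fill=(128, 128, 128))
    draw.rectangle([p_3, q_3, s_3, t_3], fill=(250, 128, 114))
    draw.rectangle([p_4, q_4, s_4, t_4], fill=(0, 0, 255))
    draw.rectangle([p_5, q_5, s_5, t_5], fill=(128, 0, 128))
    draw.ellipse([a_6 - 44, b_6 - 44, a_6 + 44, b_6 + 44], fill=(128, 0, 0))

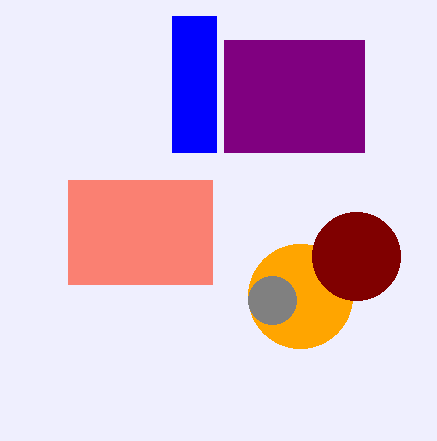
a_1 = 300
b_1 = 296
c_1 = 52
a_2 = 272
b_2 = 300
c_2 = 24
p_3 = 68
q_3 = 180
s_3 = 212
t_3 = 284
p_4 = 172
q_4 = 16
s_4 = 216
t_4 = 152
p_5 = 224
q_5 = 40
s_5 = 364
t_5 = 152
a_6 = 356
b_6 = 256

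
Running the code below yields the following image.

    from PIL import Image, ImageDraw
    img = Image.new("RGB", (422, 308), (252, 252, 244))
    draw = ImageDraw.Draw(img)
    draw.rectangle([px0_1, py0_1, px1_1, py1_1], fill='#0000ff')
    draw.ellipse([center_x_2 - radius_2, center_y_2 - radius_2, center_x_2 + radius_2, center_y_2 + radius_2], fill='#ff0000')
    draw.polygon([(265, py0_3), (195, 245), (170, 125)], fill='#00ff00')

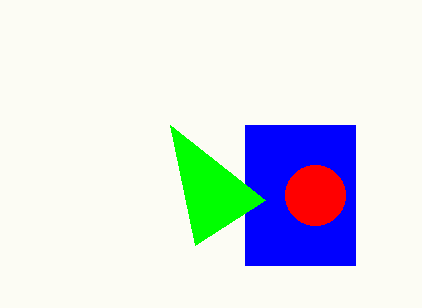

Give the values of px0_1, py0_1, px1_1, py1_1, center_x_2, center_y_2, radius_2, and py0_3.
px0_1 = 245; py0_1 = 125; px1_1 = 355; py1_1 = 265; center_x_2 = 315; center_y_2 = 195; radius_2 = 30; py0_3 = 200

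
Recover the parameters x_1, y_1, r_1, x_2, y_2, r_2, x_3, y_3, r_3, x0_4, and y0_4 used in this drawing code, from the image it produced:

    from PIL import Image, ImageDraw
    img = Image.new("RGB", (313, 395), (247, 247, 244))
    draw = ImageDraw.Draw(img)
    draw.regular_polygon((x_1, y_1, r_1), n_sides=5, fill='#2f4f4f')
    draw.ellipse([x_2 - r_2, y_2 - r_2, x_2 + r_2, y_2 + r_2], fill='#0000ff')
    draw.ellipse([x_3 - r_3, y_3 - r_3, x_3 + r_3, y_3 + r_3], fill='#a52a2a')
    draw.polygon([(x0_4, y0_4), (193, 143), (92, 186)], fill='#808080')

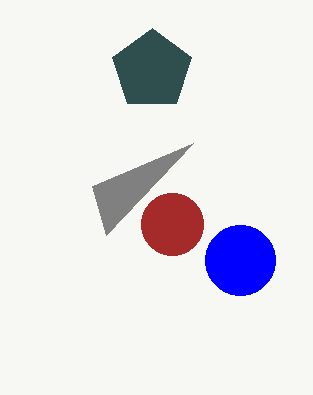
x_1 = 152
y_1 = 70
r_1 = 42
x_2 = 240
y_2 = 260
r_2 = 35
x_3 = 172
y_3 = 224
r_3 = 31
x0_4 = 106
y0_4 = 235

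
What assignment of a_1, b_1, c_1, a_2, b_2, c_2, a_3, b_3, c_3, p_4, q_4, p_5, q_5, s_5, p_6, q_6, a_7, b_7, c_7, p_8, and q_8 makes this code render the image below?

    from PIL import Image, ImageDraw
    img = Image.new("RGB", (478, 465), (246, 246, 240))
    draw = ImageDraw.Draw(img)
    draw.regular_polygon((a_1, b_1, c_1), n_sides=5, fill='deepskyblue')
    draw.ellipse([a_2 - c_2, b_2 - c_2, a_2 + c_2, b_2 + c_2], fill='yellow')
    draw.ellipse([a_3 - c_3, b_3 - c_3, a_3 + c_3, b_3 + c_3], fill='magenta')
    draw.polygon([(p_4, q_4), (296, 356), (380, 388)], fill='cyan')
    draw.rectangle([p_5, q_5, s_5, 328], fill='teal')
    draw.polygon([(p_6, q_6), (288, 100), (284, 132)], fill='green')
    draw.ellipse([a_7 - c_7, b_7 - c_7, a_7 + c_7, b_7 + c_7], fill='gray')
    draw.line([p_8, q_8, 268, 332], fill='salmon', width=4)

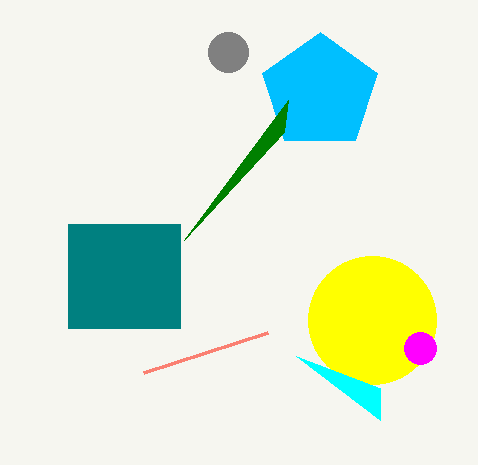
a_1 = 320; b_1 = 92; c_1 = 60; a_2 = 372; b_2 = 320; c_2 = 64; a_3 = 420; b_3 = 348; c_3 = 16; p_4 = 380; q_4 = 420; p_5 = 68; q_5 = 224; s_5 = 180; p_6 = 184; q_6 = 240; a_7 = 228; b_7 = 52; c_7 = 20; p_8 = 144; q_8 = 372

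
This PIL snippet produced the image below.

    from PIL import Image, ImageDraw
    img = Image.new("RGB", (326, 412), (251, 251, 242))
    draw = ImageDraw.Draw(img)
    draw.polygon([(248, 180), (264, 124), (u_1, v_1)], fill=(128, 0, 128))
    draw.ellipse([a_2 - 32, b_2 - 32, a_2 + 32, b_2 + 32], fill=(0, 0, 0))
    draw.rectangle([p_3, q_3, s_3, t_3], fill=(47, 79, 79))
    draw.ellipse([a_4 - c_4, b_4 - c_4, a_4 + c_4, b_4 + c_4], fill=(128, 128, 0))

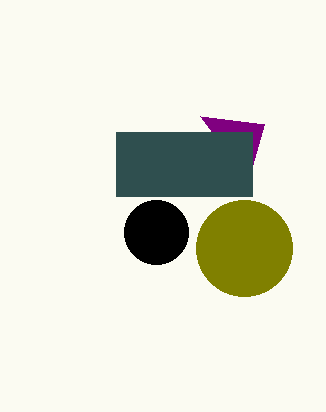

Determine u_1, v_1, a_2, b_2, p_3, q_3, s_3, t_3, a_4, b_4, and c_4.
u_1 = 200, v_1 = 116, a_2 = 156, b_2 = 232, p_3 = 116, q_3 = 132, s_3 = 252, t_3 = 196, a_4 = 244, b_4 = 248, c_4 = 48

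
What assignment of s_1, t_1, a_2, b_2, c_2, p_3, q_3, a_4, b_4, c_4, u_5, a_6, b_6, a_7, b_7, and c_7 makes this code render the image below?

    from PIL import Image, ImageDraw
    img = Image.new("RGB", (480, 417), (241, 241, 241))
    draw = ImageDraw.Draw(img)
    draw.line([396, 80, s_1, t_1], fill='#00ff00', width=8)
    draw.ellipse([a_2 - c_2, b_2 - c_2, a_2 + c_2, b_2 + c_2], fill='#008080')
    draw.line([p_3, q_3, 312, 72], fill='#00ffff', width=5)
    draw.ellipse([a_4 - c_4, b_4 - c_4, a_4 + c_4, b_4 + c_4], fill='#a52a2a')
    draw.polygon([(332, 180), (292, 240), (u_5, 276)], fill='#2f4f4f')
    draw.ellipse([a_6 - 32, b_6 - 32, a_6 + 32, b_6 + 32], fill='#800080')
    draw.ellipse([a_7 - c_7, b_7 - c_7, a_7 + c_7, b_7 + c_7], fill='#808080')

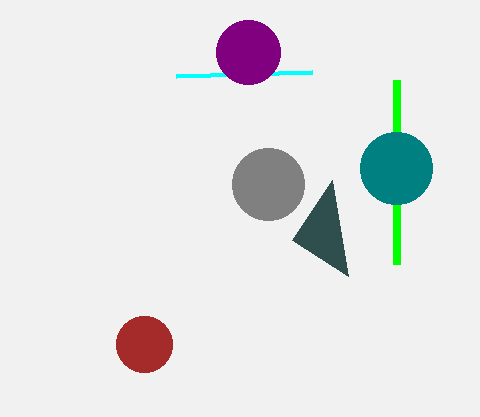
s_1 = 396
t_1 = 264
a_2 = 396
b_2 = 168
c_2 = 36
p_3 = 176
q_3 = 76
a_4 = 144
b_4 = 344
c_4 = 28
u_5 = 348
a_6 = 248
b_6 = 52
a_7 = 268
b_7 = 184
c_7 = 36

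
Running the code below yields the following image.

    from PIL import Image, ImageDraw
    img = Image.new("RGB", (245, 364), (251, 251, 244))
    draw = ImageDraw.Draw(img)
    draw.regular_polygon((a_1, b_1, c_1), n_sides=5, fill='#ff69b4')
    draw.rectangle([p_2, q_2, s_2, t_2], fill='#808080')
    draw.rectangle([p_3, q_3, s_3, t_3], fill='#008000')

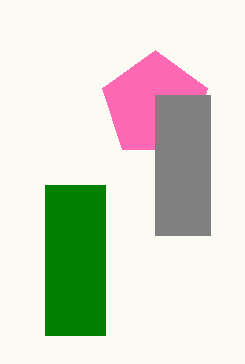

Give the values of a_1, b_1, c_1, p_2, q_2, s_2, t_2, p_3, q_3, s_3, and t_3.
a_1 = 155, b_1 = 105, c_1 = 55, p_2 = 155, q_2 = 95, s_2 = 210, t_2 = 235, p_3 = 45, q_3 = 185, s_3 = 105, t_3 = 335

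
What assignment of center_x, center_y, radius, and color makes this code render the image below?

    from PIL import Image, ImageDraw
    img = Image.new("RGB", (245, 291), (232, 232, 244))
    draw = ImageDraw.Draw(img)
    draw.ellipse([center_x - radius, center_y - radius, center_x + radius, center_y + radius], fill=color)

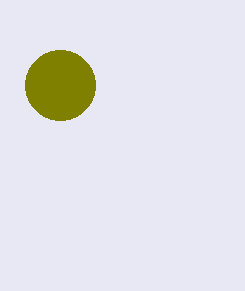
center_x = 60, center_y = 85, radius = 35, color = 'olive'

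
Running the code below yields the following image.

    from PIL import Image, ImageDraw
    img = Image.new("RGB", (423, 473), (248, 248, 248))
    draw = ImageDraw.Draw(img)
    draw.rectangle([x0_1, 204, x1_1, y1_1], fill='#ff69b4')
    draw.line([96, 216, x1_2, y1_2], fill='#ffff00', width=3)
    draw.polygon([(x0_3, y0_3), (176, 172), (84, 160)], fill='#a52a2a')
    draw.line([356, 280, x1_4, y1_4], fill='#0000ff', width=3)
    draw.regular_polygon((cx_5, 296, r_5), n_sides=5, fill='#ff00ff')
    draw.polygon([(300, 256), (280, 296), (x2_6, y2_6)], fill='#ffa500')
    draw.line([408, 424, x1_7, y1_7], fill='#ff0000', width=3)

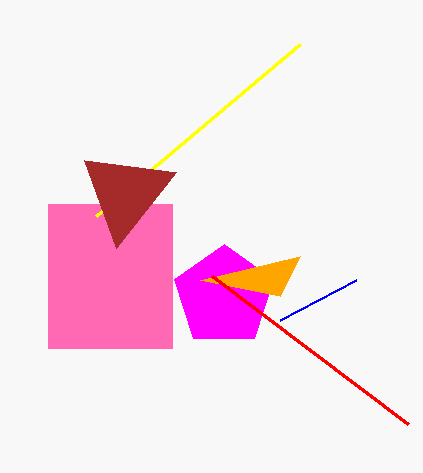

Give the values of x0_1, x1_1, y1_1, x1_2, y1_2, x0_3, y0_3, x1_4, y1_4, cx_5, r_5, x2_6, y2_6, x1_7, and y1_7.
x0_1 = 48
x1_1 = 172
y1_1 = 348
x1_2 = 300
y1_2 = 44
x0_3 = 116
y0_3 = 248
x1_4 = 280
y1_4 = 320
cx_5 = 224
r_5 = 52
x2_6 = 200
y2_6 = 280
x1_7 = 212
y1_7 = 276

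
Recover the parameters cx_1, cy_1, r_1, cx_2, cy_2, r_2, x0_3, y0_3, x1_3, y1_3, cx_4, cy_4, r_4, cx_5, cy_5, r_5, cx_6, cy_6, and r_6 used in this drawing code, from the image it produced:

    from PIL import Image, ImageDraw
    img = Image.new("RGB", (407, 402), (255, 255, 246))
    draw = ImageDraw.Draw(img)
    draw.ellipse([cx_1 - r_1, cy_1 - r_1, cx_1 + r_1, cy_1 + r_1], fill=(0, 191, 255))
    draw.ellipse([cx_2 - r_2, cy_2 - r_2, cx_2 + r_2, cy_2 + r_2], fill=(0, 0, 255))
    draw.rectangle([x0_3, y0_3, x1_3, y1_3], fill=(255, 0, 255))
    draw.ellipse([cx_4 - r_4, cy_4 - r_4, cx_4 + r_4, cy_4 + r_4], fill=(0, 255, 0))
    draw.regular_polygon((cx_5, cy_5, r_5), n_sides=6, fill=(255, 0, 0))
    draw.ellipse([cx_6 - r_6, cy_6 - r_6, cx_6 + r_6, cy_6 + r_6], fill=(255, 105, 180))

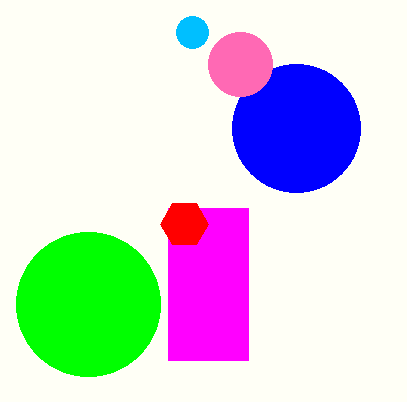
cx_1 = 192; cy_1 = 32; r_1 = 16; cx_2 = 296; cy_2 = 128; r_2 = 64; x0_3 = 168; y0_3 = 208; x1_3 = 248; y1_3 = 360; cx_4 = 88; cy_4 = 304; r_4 = 72; cx_5 = 184; cy_5 = 224; r_5 = 24; cx_6 = 240; cy_6 = 64; r_6 = 32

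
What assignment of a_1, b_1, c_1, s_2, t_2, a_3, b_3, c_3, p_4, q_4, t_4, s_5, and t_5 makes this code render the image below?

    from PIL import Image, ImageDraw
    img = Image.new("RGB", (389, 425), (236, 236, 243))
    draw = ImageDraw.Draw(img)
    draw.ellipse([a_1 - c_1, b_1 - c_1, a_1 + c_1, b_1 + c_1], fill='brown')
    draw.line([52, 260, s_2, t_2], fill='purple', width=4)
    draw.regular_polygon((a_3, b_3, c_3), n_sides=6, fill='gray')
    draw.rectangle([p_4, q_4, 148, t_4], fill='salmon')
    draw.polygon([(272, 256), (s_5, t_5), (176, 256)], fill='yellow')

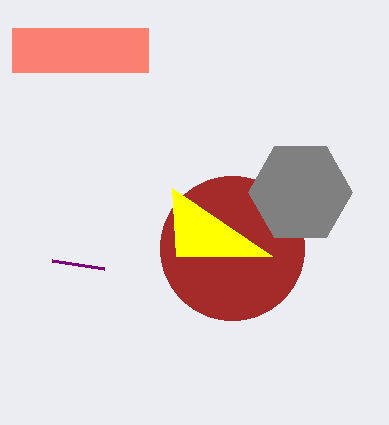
a_1 = 232
b_1 = 248
c_1 = 72
s_2 = 104
t_2 = 268
a_3 = 300
b_3 = 192
c_3 = 52
p_4 = 12
q_4 = 28
t_4 = 72
s_5 = 172
t_5 = 188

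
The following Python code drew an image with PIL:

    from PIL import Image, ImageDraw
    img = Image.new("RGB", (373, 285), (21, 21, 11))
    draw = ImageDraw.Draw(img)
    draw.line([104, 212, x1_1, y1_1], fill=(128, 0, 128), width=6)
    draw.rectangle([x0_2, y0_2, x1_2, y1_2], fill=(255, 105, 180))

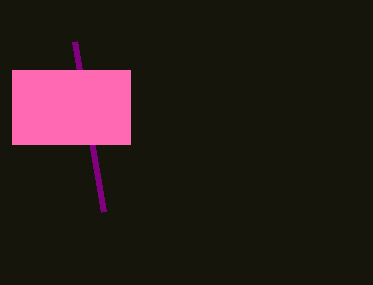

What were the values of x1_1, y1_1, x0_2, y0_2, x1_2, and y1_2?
x1_1 = 75; y1_1 = 42; x0_2 = 12; y0_2 = 70; x1_2 = 130; y1_2 = 144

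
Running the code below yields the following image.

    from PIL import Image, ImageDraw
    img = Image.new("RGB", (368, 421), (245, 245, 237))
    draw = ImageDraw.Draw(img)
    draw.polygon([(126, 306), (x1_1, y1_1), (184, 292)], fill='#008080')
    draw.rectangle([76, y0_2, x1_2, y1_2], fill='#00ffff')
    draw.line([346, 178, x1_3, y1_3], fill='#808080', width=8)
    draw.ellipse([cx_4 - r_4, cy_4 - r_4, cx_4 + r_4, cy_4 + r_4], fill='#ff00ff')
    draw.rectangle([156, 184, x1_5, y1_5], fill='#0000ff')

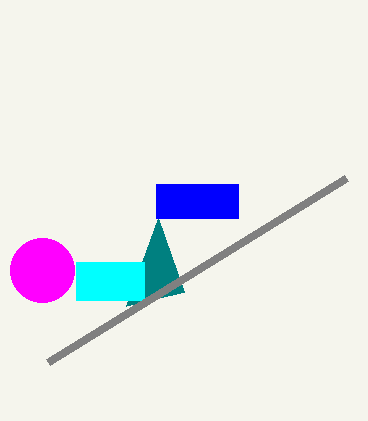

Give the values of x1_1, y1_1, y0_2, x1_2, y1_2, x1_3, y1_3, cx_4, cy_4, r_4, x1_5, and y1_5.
x1_1 = 158, y1_1 = 218, y0_2 = 262, x1_2 = 144, y1_2 = 300, x1_3 = 48, y1_3 = 362, cx_4 = 42, cy_4 = 270, r_4 = 32, x1_5 = 238, y1_5 = 218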